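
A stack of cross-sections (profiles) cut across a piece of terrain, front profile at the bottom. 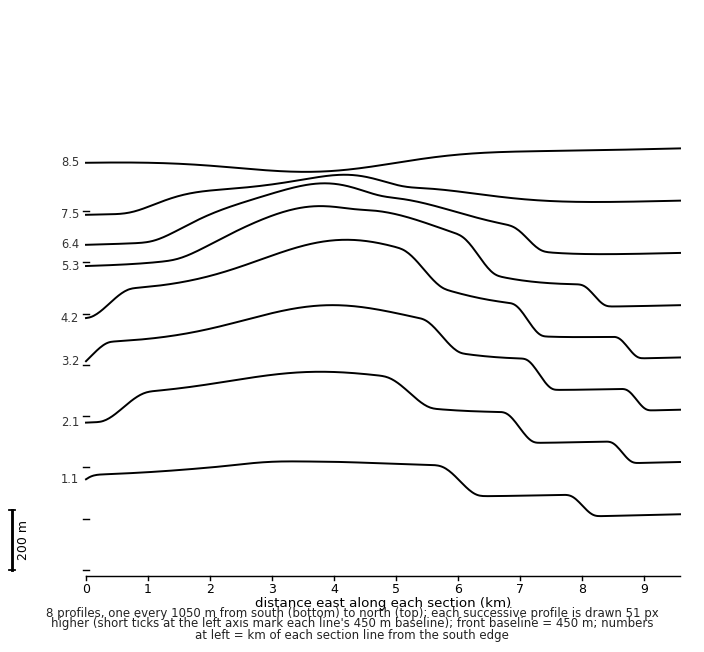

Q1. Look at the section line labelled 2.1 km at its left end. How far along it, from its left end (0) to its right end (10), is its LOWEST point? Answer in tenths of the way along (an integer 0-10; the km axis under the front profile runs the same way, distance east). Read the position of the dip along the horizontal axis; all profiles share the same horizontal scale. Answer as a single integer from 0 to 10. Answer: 9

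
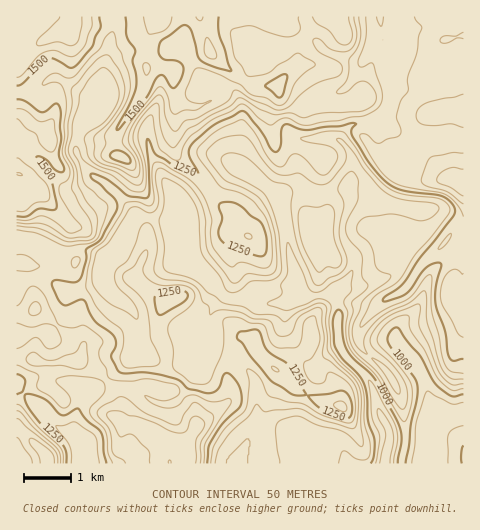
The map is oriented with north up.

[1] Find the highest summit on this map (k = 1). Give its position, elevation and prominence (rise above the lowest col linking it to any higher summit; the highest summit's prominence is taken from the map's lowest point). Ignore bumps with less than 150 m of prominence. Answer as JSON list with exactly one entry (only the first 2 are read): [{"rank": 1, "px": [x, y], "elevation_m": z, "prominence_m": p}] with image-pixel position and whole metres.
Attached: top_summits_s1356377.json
[{"rank": 1, "px": [66, 32], "elevation_m": 1634, "prominence_m": 769}]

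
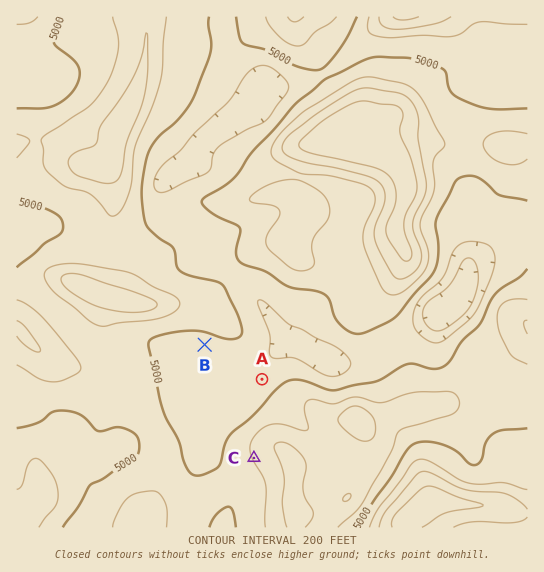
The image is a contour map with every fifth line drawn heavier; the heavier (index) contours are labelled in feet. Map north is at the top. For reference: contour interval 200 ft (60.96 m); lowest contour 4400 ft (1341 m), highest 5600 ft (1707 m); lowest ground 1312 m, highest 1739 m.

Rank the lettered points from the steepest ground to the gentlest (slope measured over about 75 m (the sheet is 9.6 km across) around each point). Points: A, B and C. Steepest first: C A B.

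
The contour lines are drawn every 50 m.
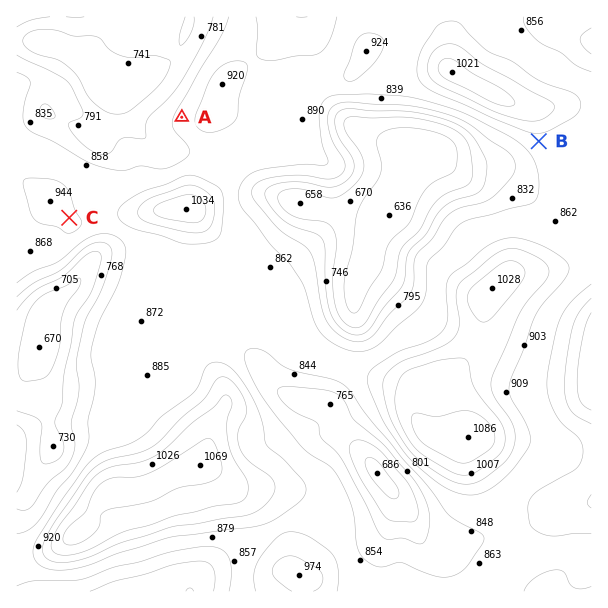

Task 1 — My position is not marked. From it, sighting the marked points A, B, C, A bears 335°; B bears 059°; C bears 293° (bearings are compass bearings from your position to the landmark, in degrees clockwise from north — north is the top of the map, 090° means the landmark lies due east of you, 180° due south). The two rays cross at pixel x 269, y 303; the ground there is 870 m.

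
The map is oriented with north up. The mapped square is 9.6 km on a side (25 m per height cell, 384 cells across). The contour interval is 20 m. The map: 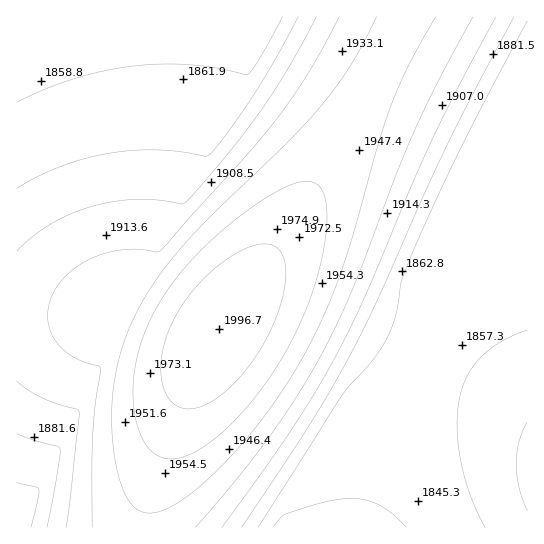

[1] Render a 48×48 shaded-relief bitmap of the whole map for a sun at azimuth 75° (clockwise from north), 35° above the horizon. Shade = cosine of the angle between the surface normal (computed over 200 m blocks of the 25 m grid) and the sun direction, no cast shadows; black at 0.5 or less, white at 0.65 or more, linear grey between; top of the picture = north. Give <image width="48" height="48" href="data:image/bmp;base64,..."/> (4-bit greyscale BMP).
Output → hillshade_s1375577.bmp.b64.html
<image width="48" height="48" href="data:image/bmp;base64,Qk32BAAAAAAAAHYAAAAoAAAAMAAAADAAAAABAAQAAAAAAIAEAAATCwAAEwsAABAAAAAAAAAAAAAAABEREQAiIiIAMzMzAERERABVVVUAZmZmAHd3dwCIiIgAmZmZAKqqqgC7u7sAzMzMAN3d3QDu7u4A////ACMjNEVWZ3iJmaq7y5h3d3d3d3ZmZmZlVVMjNEVWZneImaq7vLl3d3d3d3ZmZmZlVWUyM0RVZneImaqrvLqHd3d3d3ZmZmZlVXYyIzRFZmd4iZqru8uXd3d3d3ZmZmZmZnZCIzRFVmd4iZqqu8yod3d3d3dmZmZmZmZTIjNFVmd4iZmqu8y5h3d3d3dmZmZmZmZkIjNEVWZ3iJmqu7zKh3d3d3dmZmZmZmZlMiM0VWZ3iJmqq7zLmHd3d3dmZmZmZmZmQiM0RVZniImaq7vMqId3d3d2ZmZmZmZmUyI0RVZneImaq7vMuYh3d3d3ZmZmZmZmZCIzRFZneImaqrvMyoh3d3d3dmZmZmZmZTIzRFVneImZqru8y5iHd3d3d2ZmZ2ZmZlMjNFVmd4iZqru8zKiId3d3d3d3d2ZmZmQjNEVmd4iZqqu8zLmIh3d3d3d3d2ZmZmUyNEVWd4iZqqu8zMqIiHd3d3d3d2ZmZnZCNEVWZ4iZmqu7zMuYiHd3d3d3d2ZmZndTM0VWZ3iJmqu7zMyoiId3d3d3d2ZmZndkM0RWZ3iJmqq7vMy5iIh3d3d3d2ZmZnd1M0RVZ3iJmaq7vMzLiIiHd3d3d2ZmZ3d2QzRVZneImaqrvMzMmIiId3d3d2ZmZ3d3ZDRFZneImaqru8zMuYiIh3d3d2ZmZ3d3dTRFVneImZqru8zMyoiIiHd3d2Zmd3d3dkNFVmd4iZqqu7zMy5iIiIh3d2Zmd3d3h1REVmd4iZmqq7zMzKiIiIiHd2Znd3d3iGREVWZ3iJmqq7vMzLmIiIiIiGZ3d3d3iHVEVWZ3iJmaqru8zMqIiIiIiGd3d3d4iIZERVZneImZqru8zMuIiIiIiHd3d3d4iIdURVZneIiZqqu7zMyYiIiIiHd3d3d4iIh0RFVmd4iZmqq7vMy4iIiIiHd3d3d4iIiFRFVmd3iJmaqru8y5iIiIh3d3d3d4iIiHREVWZ3iImZqru8zKiIiId3d3d3d4iIiIZERVZneIiZqqu7zLmIiId3d3d3d4iIiIdERVZnd4iZmqq7vMqIiHd3d3d3d4iIiIhURFVmd3iJmaq7vMuYiHd3d3d3d4iIiIh0REVWZ3iImaqru8yoh3d3d3d3d4iIiIh1REVWZneIiZqqu7y5h3d3d3d3d4iIiIiGQ0RVZnd4iZmqq7zKh3d3d3d3d4iIiIiHU0RFVmd3iJmaq7vLmHd3d3d3d3iIiIiIZDRFVWZ3iImaqrvMqHd3d3d3d3iIiIiIdTNEVWZneImZqru8uYd3d3d3d3eIiIiIhkNERVZnd4iZmqu7yod3d3d3d3d4iIiIh1M0RVVmd4iJmqq7y5h3d3d3d3d3iIiIiGQzRFVmd3iJmaq7vKh3d3d3d3d3d4iIiHUzREVWZ3iImaqrvLmHd3d3d3d3d3d4iHZDNEVWZneImZqru8qXd3d3d3d3d3d3d3dTM0RVZnd4iZqqu8u3d3d3d3d3d3d3d3dkM0RVVmd4iJmqu7zHd3d3d3d3d3d3d3d1MzRFVmd3iJmaq7zA=="/>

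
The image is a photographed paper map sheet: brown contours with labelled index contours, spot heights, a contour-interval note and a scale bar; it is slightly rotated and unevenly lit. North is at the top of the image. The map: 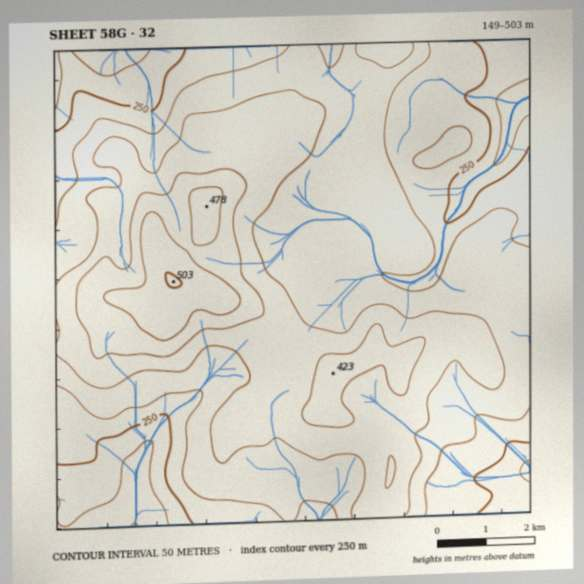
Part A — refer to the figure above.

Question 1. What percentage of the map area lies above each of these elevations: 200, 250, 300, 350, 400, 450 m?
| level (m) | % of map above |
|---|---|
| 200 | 97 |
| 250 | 88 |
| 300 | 71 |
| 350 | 37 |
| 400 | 12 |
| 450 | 4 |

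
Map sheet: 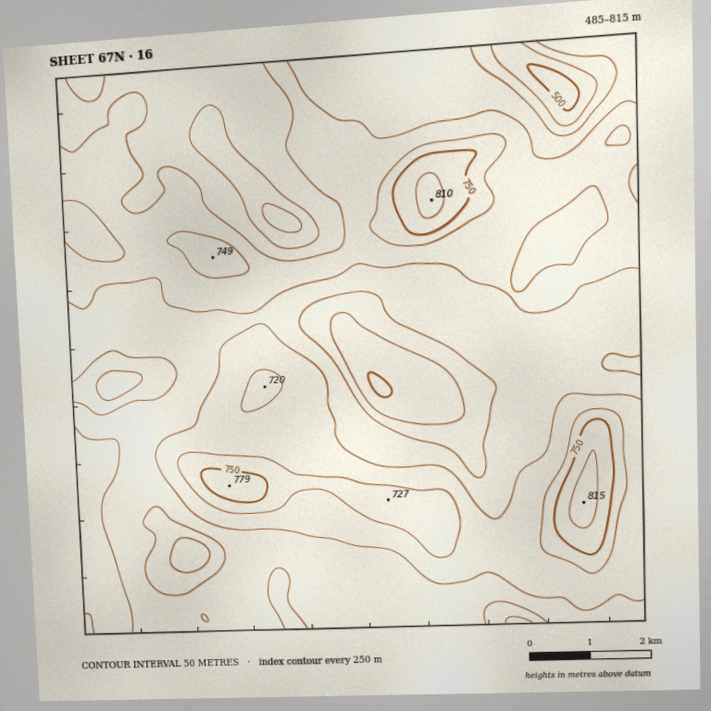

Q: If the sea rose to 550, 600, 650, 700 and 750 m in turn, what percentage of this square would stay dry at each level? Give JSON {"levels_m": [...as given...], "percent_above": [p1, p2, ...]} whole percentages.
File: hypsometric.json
{"levels_m": [550, 600, 650, 700, 750], "percent_above": [95, 87, 45, 12, 4]}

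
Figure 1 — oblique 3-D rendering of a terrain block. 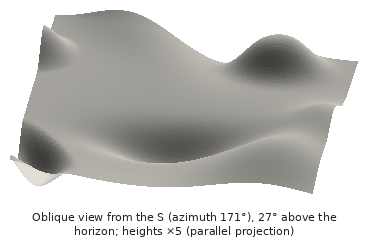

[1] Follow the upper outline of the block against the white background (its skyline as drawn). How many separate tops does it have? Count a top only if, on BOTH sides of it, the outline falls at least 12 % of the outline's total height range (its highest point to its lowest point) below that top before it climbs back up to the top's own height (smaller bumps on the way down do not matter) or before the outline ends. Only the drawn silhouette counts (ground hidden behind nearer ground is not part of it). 2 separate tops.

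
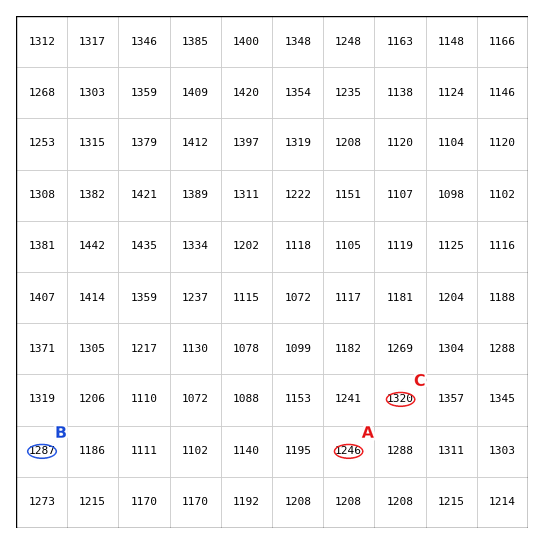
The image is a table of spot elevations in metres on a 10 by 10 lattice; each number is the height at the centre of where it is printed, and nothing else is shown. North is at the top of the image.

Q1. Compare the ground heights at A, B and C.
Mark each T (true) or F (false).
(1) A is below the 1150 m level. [F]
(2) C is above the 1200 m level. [T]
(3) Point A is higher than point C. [F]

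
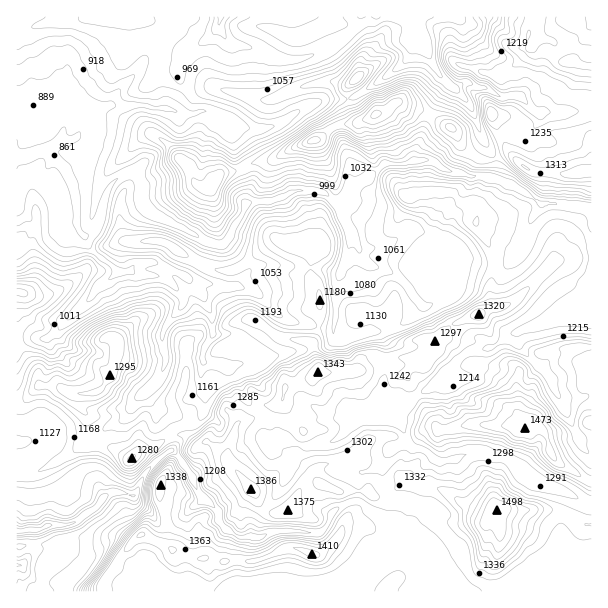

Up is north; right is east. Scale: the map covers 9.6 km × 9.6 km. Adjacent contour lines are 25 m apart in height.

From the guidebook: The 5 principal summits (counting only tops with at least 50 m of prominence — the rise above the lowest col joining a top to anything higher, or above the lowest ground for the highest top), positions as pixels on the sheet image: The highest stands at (495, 509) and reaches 1498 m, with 648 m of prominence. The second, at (522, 429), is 1474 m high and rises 169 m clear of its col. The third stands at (312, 554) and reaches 1410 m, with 119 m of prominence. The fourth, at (249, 489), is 1386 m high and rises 67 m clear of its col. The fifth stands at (375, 114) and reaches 1357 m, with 229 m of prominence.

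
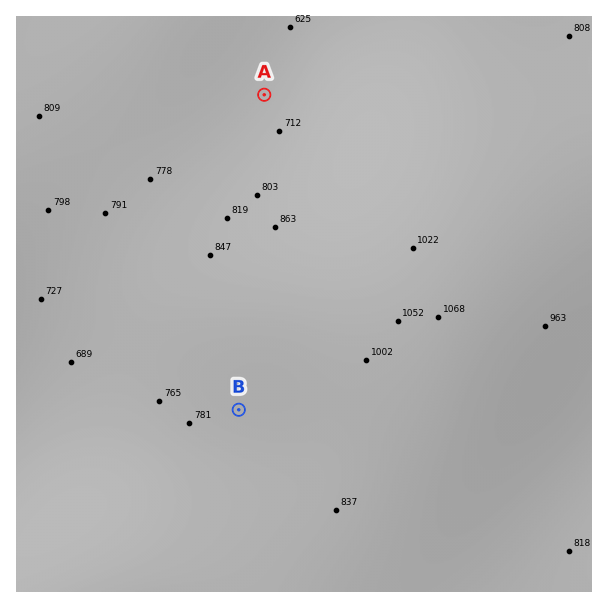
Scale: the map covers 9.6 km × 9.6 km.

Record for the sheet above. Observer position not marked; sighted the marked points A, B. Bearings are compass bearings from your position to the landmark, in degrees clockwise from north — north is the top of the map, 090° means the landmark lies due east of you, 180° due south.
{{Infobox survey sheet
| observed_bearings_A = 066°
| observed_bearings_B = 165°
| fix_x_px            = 166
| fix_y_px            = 138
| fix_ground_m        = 760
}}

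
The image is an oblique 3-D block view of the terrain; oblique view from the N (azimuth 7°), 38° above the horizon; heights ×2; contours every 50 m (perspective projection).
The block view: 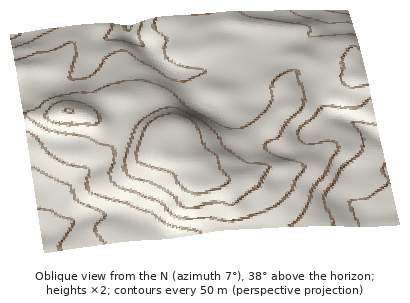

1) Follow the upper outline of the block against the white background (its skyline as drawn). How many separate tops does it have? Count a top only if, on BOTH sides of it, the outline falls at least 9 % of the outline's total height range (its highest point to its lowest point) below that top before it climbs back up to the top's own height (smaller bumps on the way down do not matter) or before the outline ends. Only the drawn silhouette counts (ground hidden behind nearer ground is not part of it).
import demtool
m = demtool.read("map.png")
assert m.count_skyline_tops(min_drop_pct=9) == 1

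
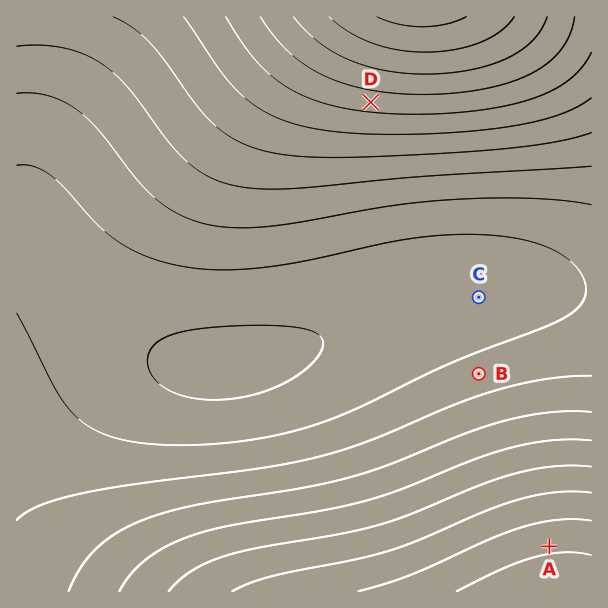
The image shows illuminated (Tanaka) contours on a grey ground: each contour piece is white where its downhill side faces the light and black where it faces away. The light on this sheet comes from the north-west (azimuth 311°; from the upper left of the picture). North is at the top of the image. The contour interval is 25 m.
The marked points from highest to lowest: A D B C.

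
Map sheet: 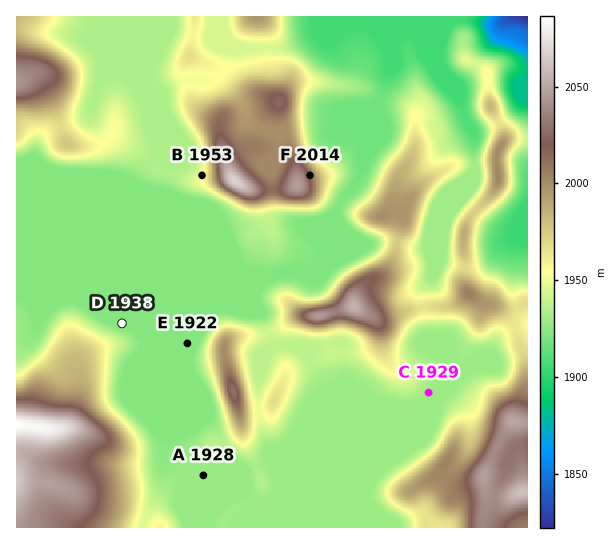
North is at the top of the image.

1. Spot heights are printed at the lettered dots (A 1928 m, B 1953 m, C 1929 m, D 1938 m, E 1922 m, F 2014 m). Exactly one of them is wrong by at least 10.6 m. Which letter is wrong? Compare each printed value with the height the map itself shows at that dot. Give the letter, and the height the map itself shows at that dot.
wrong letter D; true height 1922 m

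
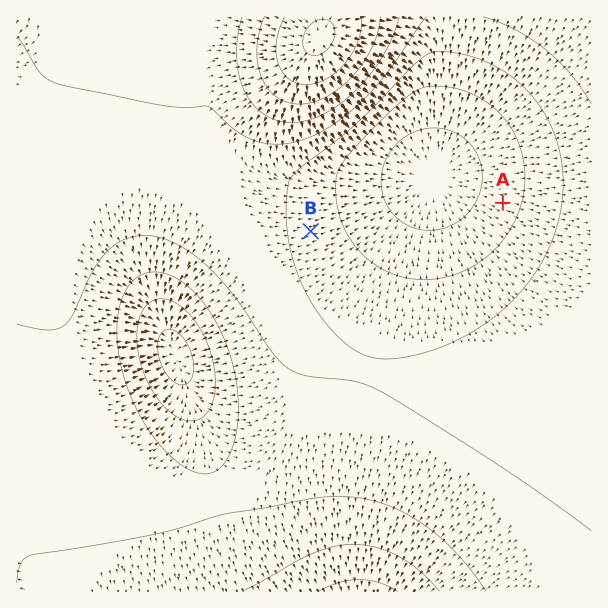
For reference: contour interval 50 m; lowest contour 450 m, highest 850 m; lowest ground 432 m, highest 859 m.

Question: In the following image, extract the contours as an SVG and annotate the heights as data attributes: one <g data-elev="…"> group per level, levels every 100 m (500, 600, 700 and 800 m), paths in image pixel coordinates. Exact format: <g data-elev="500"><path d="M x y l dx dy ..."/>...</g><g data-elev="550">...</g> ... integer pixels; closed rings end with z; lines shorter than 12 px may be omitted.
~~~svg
<g data-elev="500"><path d="M242 591l70-37 21-7 20-3 22 3 23 9 22 15 19 20"/><path d="M186 420l-13-6-14-13-12-20-7-21-3-21 2-19 7-14 10-7 8 0 9 2 16 13 14 20 9 25 3 25-4 21-4 8-6 5-7 3z"/><path d="M422 230l-11-3-9-5-13-13-7-18-1-11 1-10 4-11 5-9 7-7 9-7 9-5 10-2 20 0 9 3 9 6 12 14 6 18-1 19-8 18-14 14-18 8z"/></g><g data-elev="600"><path d="M381 359l-19-5-18-12-21-23-17-26-11-27-7-29-2-28 3-27 3-6 8-8 36-27 24-21 50-51 13-12 8-4 7-2 18 2 17 4 24 10 21 15 18 19 14 22 9 24 4 27-1 27-6 27-10 26-15 25-18 21-22 20-27 17-29 12-28 8z"/><path d="M17 324l28 6 9 0 8-3 6-5 4-6 24-50 15-18 12-8 14-4 15 0 15 4 25 14 26 22 22 27 33 51 15 14 9 5 11 3 49 6 23 9 121 76 90 64"/></g><g data-elev="700"><path d="M242 17l-4 19-1 20 2 18 5 16 8 14 12 10 12 6 15 2 15-1 17-6 16-10 17-15 15-16 12-18 10-20 6-19"/></g><g data-elev="800"><path d="M285 17l-6 12-3 12 0 12 2 10 4 9 6 6 9 5 9 2 11-2 10-5 11-7 8-9 7-11 6-12 2-12 0-10"/></g>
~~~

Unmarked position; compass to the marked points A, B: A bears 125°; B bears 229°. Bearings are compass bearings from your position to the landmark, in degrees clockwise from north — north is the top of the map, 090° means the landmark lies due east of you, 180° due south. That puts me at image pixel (415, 141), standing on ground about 490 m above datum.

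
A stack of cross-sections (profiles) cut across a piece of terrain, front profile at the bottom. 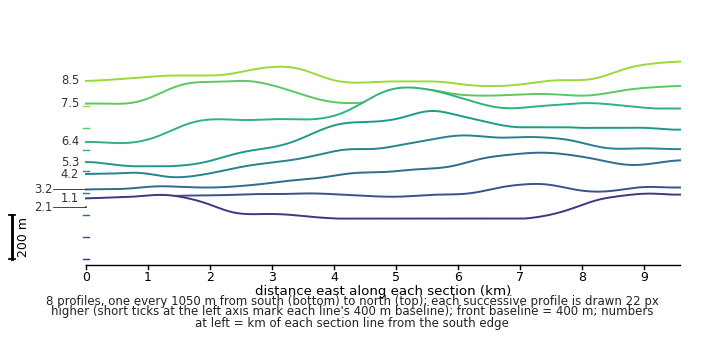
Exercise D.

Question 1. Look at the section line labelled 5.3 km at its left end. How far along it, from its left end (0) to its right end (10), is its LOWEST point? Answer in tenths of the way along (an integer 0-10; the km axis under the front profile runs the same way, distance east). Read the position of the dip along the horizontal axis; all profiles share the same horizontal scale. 1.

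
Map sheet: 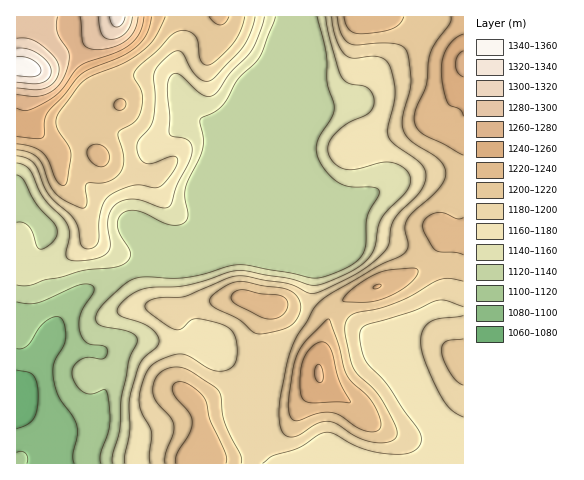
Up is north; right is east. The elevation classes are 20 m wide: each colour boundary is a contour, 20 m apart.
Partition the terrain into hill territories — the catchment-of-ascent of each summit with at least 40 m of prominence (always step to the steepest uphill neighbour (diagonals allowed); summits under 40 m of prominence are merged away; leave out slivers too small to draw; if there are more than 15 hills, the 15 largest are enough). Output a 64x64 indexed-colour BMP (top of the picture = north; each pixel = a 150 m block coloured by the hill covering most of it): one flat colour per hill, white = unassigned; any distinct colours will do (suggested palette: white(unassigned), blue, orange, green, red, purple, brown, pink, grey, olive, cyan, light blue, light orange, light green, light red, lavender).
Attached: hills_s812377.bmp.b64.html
<image width="64" height="64" href="data:image/bmp;base64,Qk12CAAAAAAAAHYAAAAoAAAAQAAAAEAAAAABAAQAAAAAAAAIAAATCwAAEwsAABAAAAAAAAAA////ALR3HwAOf/8ALKAsACgn1gC9Z5QAS1aMAMJ34wB/f38AIr28AM++FwDox64AeLv/AIrfmACWmP8A1bDFACIiJEREREREREREREREREREREMzMzMzMzMzMzMzMzERIiIkREREREREREREREREREREMzMzMzMzMzMzMzMzMREiIiREREREREREREREREREREMzMzMzMzMzMzMzMzMxESIiJEREREREREREREREREREQzMzMzMzMzMzMzMzMzERIiIkREREREREREREREREREREMzMzMzMzMzMzMzMzMREiIiIiREREREREREREREREREQzMzMzMzMzMzMzMzMRESIiIiIiJERERERERERERERERDMzMzMzMzMzMzMzMRERIiIiIiIkRERERERERERERERBMzMzMzMzMzMzMzMxEREiIiIiIiJEREREREREREREREEzMzMzMzMzMzMzMxERESIiIiIiIkREREREREREREREETMzMzMzMzMzMzMzERERIiIiIiIiJEREREREREREREQRMzMzMzMzMzMzMzMREREiIiIiIiIkRERERERERERERBEzMzMzMzMzMzMzMRERESIiIiIiIiRERERERERERERBETMzMzMzMzMzMzMxERERIiIiIiIiJERERERERERERBERMzMzMzMzMzMzMxEREREiIiIiIiIkRERERERERERBEREzMzMzMzMzMzMzERERESIiIiIiIkREREREREREQRERERMzMzMzMzMzMzMRERERIiIiIiERFEREREREREEREREREzMzMzMzMzMzMxEREREiIiIREREREUREERERERERERERMzMzMzMzMzMxERERESIiIRERERERERERERERERERERETMzMzMzMzMzERERERIiIiEREREREREREREREREREREREzMzMzMzMzMxEREREiIiIRERERERERERERERERERERERMzMzMzMzMzMRERESIiIiEREREREREREREREREREREREzMzMzMzMzMzMRERIiIiIRERERERERERERERERERERERMzMzMzMzMzMzMzMiIiIiEREREREREREREREREREREREzMzMzMzMzMzMzMyIiIiIiERERERERERERERERERERETMzMzMzMzMzMzMzIiIiIiIiERERERERERERERERERERMzMzMzMzMzMzMzMiIiIiIiIiEREREREREREREREREREzMzMzMzMzMzMzMyIiIiIiIiIiERERERERERERERERETMzMzMzMzMzMzMzIiIiIiIiIiIiEREREREREREREREzMzMzMzMzMzMzMzMiIiIiIiIiIiIRERERERMzMzMzMzMzMzMzMzMzMzMzMyIiIiIiIiIiIiEREREREREzMzMzMzMzMzMzMzMzMzMzIiIiIiIiIiIiIhEREREREREzMzMzMzMzMzMzMzMzMzMiIiIiIiIiIiIiIiERERERERETMzMzMzMzMzMzMzMzMyIiIiIiIiIiIiIiIiERERERERETMzMzMzMzMzMzMzMzIiIiIiIiIiIiIiIiIRERERERERETMzMzMzMzMzMzMzMiIiIiIiIiIiIiIiIiERERERERERERMzMzMzMzMzMzMyIiIiIiIiIiIiIiIiIhERERERERERERMzMzMzMzMzMzIiIiIiIiIiIiIiIiIiEREREREREREREREzMzMzMzMzMiIiIiIiIiIiIiIiIiIhEREREREREREREREzMzMzMzMyIiIiIiIiIiIiIiIiIiEREREREREREREREREzMzMzMzIiIiIiIiIiIiIiIiIiIhEREREREREREREREREzMzMzMiIiIiIiIiIiIiIiIiIiERERERERERERERERERERERESIiIiIiIiIiIiIiIiIiIhERERERERERERERERERERERIiIiIiIiIiIiIiIiIiIiEREREREREREREREREREREREiIiIiIiIiIiIiIiIiIiIRERERERERERERERERERERESIiIiIiIiIiIiIiIiIiIiERERERERERERERERERERERIiIiIiIiIiIiIiIiIiIiIREREREREREREREREREREREiIiIiIiIiIiIiIiIiIiIiERERERERERERERERERERESIiIiIiIiIiIiIiIiIiIiIRERERERERERERERERERERIiIiIiIiIiIiIiIiIiIiIhEREREREREREREREREREREiIiIiIiIiIiIiIiIiIiIiIRERERERERERERERERERESIiIiIiIiIiIiIiIiIiIiIhERERERERERERERERERERIiIiIiIiIiIiIiIiIiIiIiIREREREREREREREREREREiIiIiIiIiIiIiIiIiIiIiIhERERERERERERERERERESIiIiIiJVIiIiIiIiIiIiIiIRERERERERERERERERERIiIiIiIlVVVSJVVSIiIiIiIhEREREREREREREREREREiIiIiIlVVVVVVVVIiIiIiIiERERERERERERERERERESIiIiIlVVVVVVVVUiIiIiIiIhERERERERERERERERERIiIiIiVVVVVVVVVSIiIiIiIiEREREREREREREREREREiIiIiJVVVVVVVVVUiIiIiIiIhERERERERERERERERESIiIiJVVVVVVVVVVSIiIiIiIiERERERERERERERERERIiIiIlVVVVVVVVVVIiIiIiIiIREREREREREREREREREiIiIiVVVVVVVVVVUiIiIiIiIiERERERERERERERERESIiIiJVVVVVVVVVVSIiIiIiIiIRERERERERERERERER"/>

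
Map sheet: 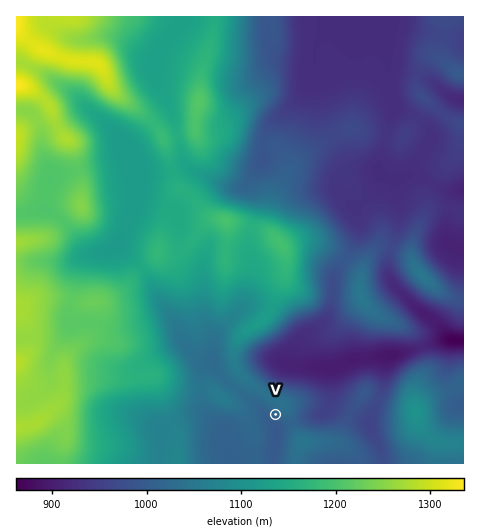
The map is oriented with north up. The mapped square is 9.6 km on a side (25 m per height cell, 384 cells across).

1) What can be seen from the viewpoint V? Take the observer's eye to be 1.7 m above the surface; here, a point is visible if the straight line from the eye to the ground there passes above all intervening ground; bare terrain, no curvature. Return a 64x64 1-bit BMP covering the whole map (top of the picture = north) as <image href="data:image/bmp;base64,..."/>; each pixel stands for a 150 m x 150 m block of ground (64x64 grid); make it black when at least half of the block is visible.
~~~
<image width="64" height="64" href="data:image/bmp;base64,Qk0+AgAAAAAAAD4AAAAoAAAAQAAAAEAAAAABAAEAAAAAAAACAAATCwAAEwsAAAIAAAAAAAAA////AAAAAAAB/wHAPwAAAAH/gcA/AAAAAf/BwB8AAAAB/8HAP4AAAAH/gcA/wAAAAf+BgD8AAAAB/4OAfAAAAAH/BwD8AAAAAf4HA/gAAAAB/A4D4AAAAAH8DgbAAAAAAfgOAIAAAAABwA8AAAAAAAGABwAAAAAAAAAHAAAAAAAAAB8AAAAAAAAB/gAAAAAAAAH8AAAAAAAAAPwAAAAAAAAD+AAAAAAAAAP4AAAAAAAAB/AAAAAAAAAH8AAAAAAAAAfgAAAAAAAAAeAAAAAAAAAAwAAAAAAAAABAAAAAAAAAAAAAAAAAAAAAAAAAAAAAAAAAAAAAAAAAAAAAAAAAAAAAAAAAAAAAAAAAAAAAAAAAAAAAAAAAAABgAAAAAAAAAGAAAAAAAAAAYAAAAAAAAAAgAAAAAAAAAAAAAAAAAAAAAAAAAAAAAAAAAAAAAAAAAAAAAAAAAAAAAAAAAAAAAAAAAAAAAAAAAAAAAAAAAAAAAAAAAAAAAAAAAAAAAAAAAAAAAAAAAAAAAAAAAAAAAAAAAAAAAAAAAAAAAAAAAAAAAAAAAAAAAAAAAAAAAAAAAAAAAAAAAAAAAAAAAAAAAAAAAAAAAAAAAAAAAAAAAAAAAAAAAAAAAAAAAAAAAAAAAAAAAAAAAAAAAAAAAAAAAAAAAAAAAAAAAAAAAAAAAAAAAAAAAAAAAA=="/>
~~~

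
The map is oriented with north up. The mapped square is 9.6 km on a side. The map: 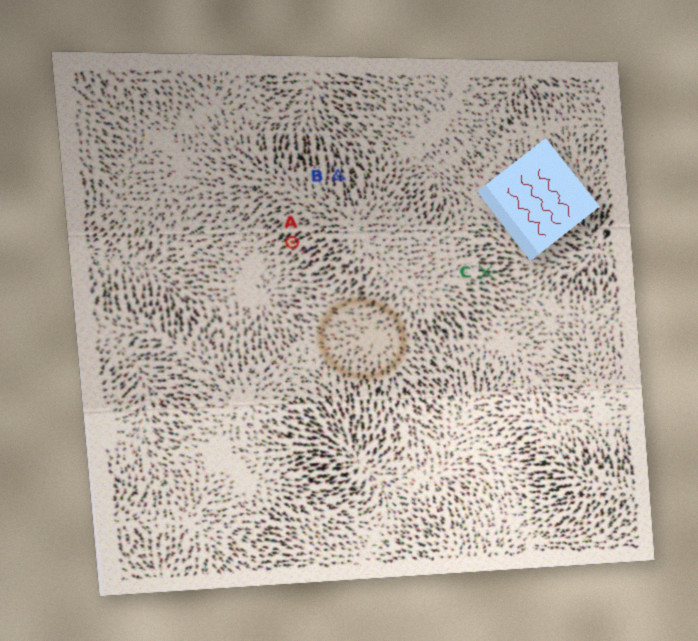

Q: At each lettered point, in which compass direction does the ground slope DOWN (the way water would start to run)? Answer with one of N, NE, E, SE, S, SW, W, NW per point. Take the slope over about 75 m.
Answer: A SW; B N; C E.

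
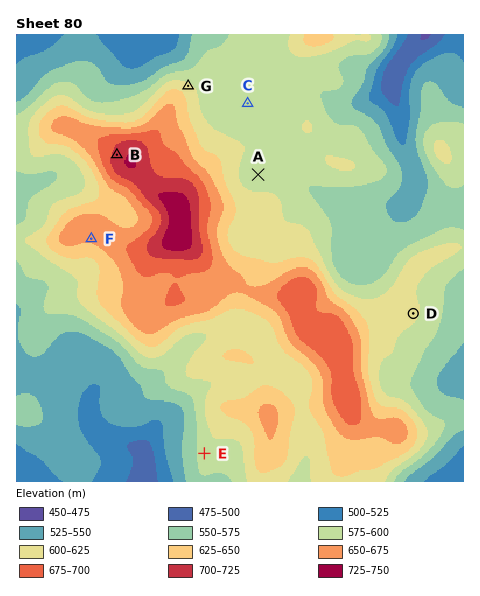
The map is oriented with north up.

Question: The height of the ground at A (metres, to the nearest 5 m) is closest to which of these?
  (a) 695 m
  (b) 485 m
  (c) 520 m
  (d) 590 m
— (d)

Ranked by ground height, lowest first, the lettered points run E G F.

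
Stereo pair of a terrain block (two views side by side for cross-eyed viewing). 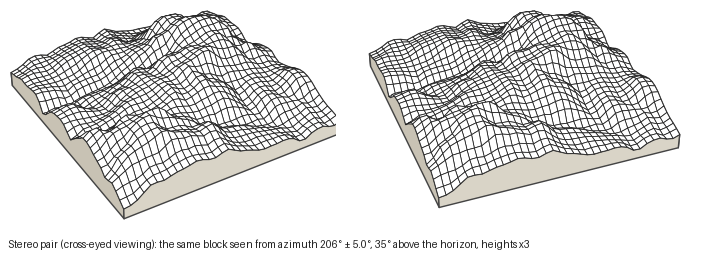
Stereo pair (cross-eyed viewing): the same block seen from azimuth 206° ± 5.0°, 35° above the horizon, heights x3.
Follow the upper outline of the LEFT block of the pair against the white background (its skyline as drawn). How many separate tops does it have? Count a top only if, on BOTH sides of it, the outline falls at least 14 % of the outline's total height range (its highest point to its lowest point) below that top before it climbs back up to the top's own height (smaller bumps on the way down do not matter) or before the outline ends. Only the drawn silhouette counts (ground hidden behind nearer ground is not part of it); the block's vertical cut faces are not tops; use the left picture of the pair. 1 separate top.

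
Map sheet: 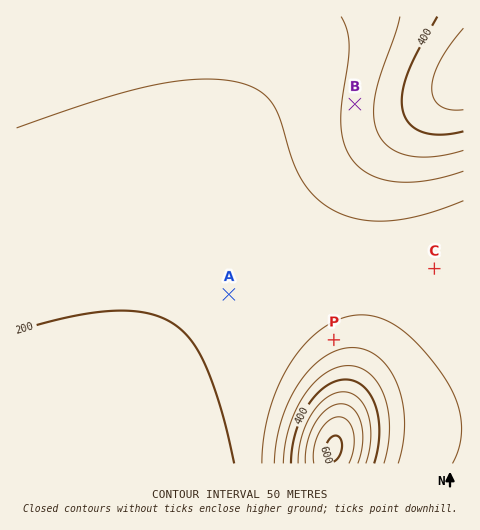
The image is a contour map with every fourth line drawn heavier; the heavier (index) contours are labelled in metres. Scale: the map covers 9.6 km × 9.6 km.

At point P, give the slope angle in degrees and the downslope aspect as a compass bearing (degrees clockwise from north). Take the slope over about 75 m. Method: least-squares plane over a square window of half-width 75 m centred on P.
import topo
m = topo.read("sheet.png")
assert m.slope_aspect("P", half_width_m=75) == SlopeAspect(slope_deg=5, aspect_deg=336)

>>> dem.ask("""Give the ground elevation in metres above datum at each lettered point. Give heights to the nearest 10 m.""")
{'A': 210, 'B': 320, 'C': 220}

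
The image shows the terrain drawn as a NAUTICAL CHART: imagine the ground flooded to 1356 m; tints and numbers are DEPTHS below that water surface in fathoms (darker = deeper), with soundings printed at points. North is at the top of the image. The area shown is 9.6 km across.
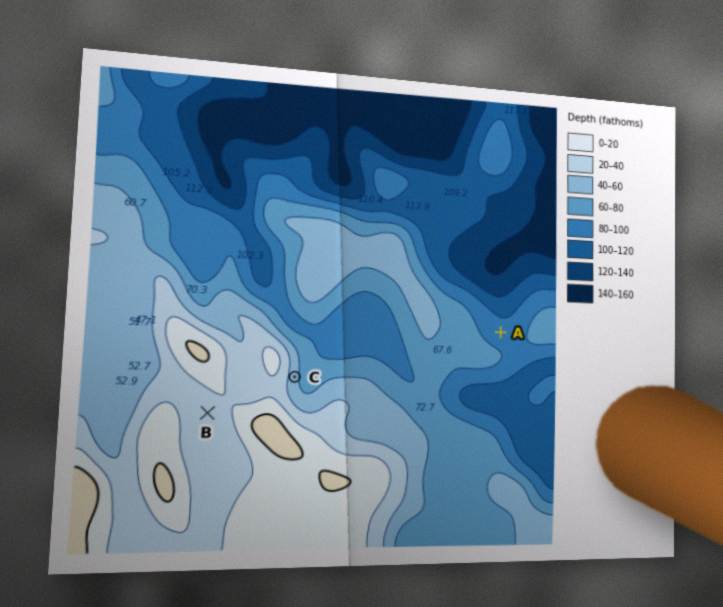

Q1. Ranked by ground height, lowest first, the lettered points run A C B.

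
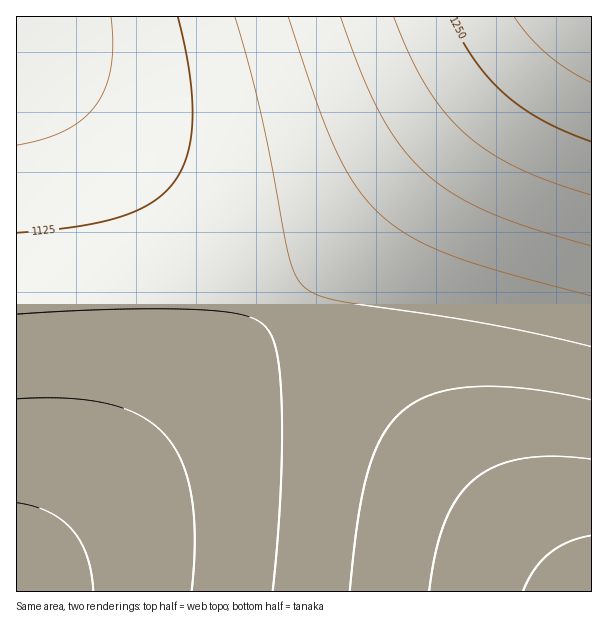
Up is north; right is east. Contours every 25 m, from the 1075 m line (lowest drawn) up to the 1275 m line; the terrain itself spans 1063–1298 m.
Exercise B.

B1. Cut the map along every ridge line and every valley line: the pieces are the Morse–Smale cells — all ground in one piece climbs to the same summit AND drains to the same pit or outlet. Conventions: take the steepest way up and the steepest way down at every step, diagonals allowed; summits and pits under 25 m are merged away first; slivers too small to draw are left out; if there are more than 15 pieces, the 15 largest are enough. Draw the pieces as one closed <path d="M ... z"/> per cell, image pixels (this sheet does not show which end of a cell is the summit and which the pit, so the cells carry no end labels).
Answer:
<path d="M591 16l-22 0-285 289 294 287 14-1z"/><path d="M567 16l-550 0-1 26 268 264z"/><path d="M284 306l-268 273 1 13 560-1z"/><path d="M17 43l0 535 266-272-73-74z"/>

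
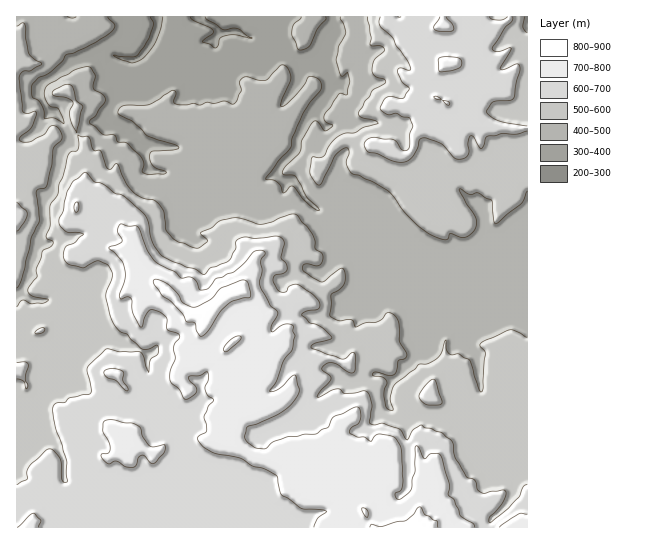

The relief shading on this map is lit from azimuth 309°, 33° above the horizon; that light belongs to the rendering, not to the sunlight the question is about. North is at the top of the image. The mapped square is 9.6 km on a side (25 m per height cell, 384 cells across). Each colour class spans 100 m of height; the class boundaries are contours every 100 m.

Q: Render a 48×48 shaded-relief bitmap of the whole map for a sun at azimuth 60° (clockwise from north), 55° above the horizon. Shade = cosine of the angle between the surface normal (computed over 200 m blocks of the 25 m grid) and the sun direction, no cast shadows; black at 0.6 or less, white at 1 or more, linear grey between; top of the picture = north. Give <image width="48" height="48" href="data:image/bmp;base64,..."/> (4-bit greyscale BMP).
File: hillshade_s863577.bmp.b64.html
<image width="48" height="48" href="data:image/bmp;base64,Qk32BAAAAAAAAHYAAAAoAAAAMAAAADAAAAABAAQAAAAAAIAEAAATCwAAEwsAABAAAAAAAAAAAAAAABEREQAiIiIAMzMzAERERABVVVUAZmZmAHd3dwCIiIgAmZmZAKqqqgC7u7sAzMzMAN3d3QDu7u4A////AImpmJqpmIiIh3dlaHZEWKhYmYm7vMx0eXipmaqpmIiId4dWiGVEV2R7qYirzLuoVnipmrqpiIh3eHZnmFMTZmerqnebzLqqhYiZqqh3d4d3h3ZnlzJYiImZmYaK3LurlYd6l3VWVnZ4h3d4hiR4iIh4iaZ63bu6hneKhVRVV2eZhmd3ZDV4eIeJnLZ73bupdniJdEZ1eHmpdUVWdleImYmqnbac3LqZhniIVFh1eaqpQ0aKqGiZqqq6jcis3LmJmIiGVHdWnLmnRmirqImZmau5rsisy7mKmJh2VnZ5u6mYdmeYeJmZd5vLvKiruqmYZJh2d3iZqZmIdVZ3iImXZ4rNy3aIiZhlVZh3iJmHial3dleamZmYeZrdx0VnmphWZpmYiYdFi6hEh2iZmImqqarNpVZ6qalWd4mYiGM2rKQnl1Z2eJmrvLmrp2aKqslGiZmImUJqzJNIhkV4iaurune6eYd5q8c3qZmZuGaJu5VEZleZibqrqYqnipmIqrdIqpmal3eaqXUTd2eZmKq7qpmYqruHipZoqph4mHioVHYSV4eJmZu6mqqZq7qGiod4q3eJmoiDJIQSR4iJqqvLzMqZq7qGmpiImneJu5chNoMCaJmIq8vNzLqom8qHmZmIiYiKqHQCNmIViZiIrcu6vLqIq6h4mZiHiIh3RXUTVTNruHiI3tqb3Jmqh3iZmIiIiEVWaIdDREe820Wc7sm9ypq3WJmYh3iIiJhWd4hiE3vc22Z63KrMmKykeZiId3iIiLhFVXdABs3dyndXu6zJmayEiYiId3iIiMpURXYhS+7buYdFm8ypu7pliYiHd3mYiMpzNXdmfP7LqHVGm8y7zKZXeJh2d3iZh7pyRXdkje3Kh3aKqby7y1WHeYZGdomIiLuQFIhVre25iHibqZq8yEeHiGRoZ6qIiM2hBahYzuy6h3maqZnNlGiHh0WHirl3ic2iBqib3cu6domZqprJJpmHdDiIq6hmicyUBZu97aq5Z5mZmrqCSZh2UmmKqXdleaiYFKzN7KqoeIiZmqgheYZUNYial2VGmoi6NKzM25h3iIh3iYU0iXVDV3ipdmR5qonLZazLy4eJmHd4ipdFmXQ0Z4mnRXeaqYi7lJ3LyoiId3d4iJpkiHQ2iZmEJ5iYh5h6tq3Lp2ZmZnh4mJqGlndYuodTSpiHd7ubpt25ZFZ3eJmImYuYmHd4hkRFeoeZma3aJ7uGVomZmZqYmYqqZmVTNEVWiaqqmc2zB7uniZmqmZqYmZiphGczV3ZWi7qYid1Ra8zLqYeaqql3iamJl3czeWRYq5d3mtpTjMy6mHeaqpdnmZqIuVVWZDVomXiKvJd5eLy6mYiamYZ5qIuqtkVEMlZneJqqu5qZuZu6mImZmYiJmJypZFZEV1RVirqqqsyqiJmIiIiYiZiJqYdGZWVWUQV4mquqq8uZiHd3iYeJmYeZl2NYh2VEEDmXeKqqvMupmYiZmph4mpiHdlR5mGUwA3h2irqqvLqqqYmqqqh5qXZmZ3Z4mGUQOHh2m7qprQ=="/>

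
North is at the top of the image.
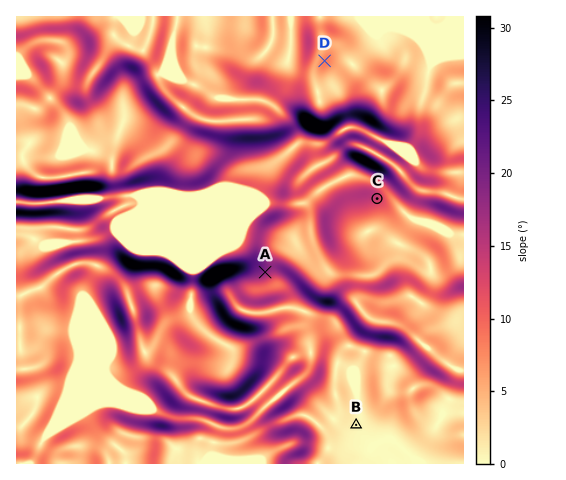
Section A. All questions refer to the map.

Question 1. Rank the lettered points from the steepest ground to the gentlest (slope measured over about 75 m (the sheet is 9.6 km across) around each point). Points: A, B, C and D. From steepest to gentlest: A C D B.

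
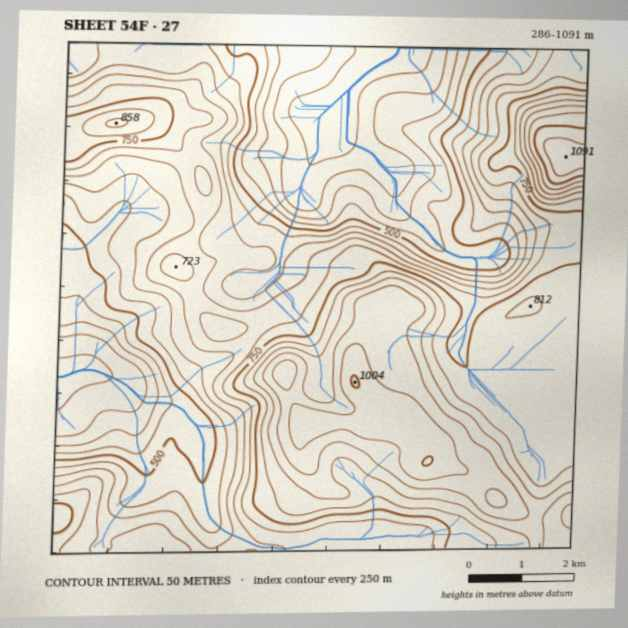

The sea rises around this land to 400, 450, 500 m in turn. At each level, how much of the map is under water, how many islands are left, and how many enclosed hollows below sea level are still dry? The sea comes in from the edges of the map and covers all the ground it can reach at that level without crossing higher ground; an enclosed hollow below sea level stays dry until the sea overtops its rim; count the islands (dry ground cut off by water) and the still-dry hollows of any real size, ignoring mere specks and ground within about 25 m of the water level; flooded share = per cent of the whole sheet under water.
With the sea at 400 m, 14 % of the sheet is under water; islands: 0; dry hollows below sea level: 0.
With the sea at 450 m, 18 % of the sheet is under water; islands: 0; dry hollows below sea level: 0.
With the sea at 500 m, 24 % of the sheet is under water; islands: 0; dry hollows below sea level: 0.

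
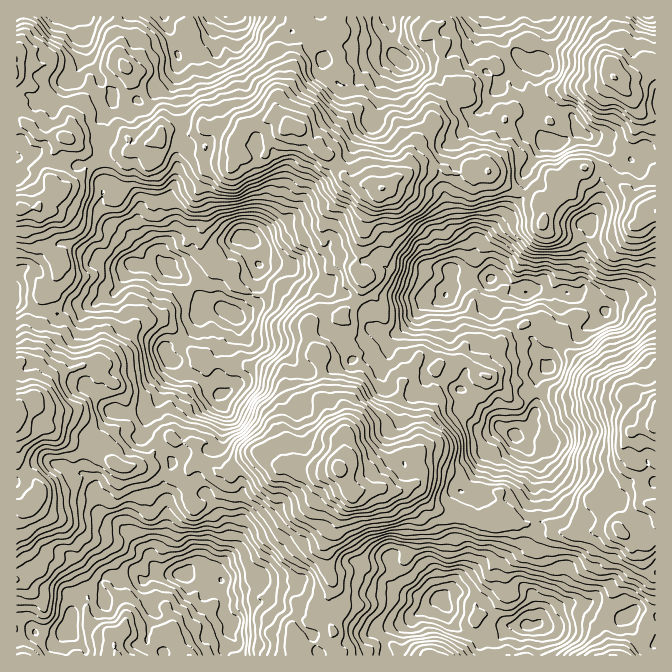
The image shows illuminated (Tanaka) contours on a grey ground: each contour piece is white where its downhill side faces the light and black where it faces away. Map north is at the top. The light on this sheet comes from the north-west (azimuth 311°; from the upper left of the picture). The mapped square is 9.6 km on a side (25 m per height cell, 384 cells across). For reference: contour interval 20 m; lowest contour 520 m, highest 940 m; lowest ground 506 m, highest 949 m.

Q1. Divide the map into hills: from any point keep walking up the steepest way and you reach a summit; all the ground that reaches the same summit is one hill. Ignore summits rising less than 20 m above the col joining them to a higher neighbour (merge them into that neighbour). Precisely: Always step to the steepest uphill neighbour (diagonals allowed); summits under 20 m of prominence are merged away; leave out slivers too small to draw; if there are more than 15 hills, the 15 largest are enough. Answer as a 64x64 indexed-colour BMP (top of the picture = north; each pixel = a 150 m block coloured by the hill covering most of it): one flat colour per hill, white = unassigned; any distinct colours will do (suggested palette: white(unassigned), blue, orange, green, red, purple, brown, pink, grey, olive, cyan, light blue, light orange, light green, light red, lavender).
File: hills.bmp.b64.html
<image width="64" height="64" href="data:image/bmp;base64,Qk12CAAAAAAAAHYAAAAoAAAAQAAAAEAAAAABAAQAAAAAAAAIAAATCwAAEwsAABAAAAAAAAAA////ALR3HwAOf/8ALKAsACgn1gC9Z5QAS1aMAMJ34wB/f38AIr28AM++FwDox64AeLv/AIrfmACWmP8A1bDFAAAACZmZmZmZmZmRERERERERERAAAAAAARERAAAAAAAAAAAJmZmZmZmZmZEREREREREREAAAAAAREREAAAAAAAARREmZmZmZmZmZkREREREREREQAAAAAREREQAAAAAAABRESZmZmZmZmZmREREREREREREQAAERERMzAAAAAAAAREREmZmZmRmZmZEREREREREREREQARERMzMzAAMzMwNERESRmZmRERmZkRERERERERERERERERMzMzMzMzMzM0RESBEZmZERGZmRERERERERERERERERETMzMzMzMzMzRBEYiIGZkREZmRERERERERERERERERERMzMzMzMzMzOBEYiIiIiIEREREREREREREREREREREREzMzMzMzMzM4iIiIiIiIgRERERERERERERERERERERERMzMzMzMzMziIiIiIiIjRERERERERERERERERERERERERMzMzMzMzOIiIiIiIjd0REREREREREREREREREREREREzMzMzMzM4iIiIiIjd3RERERERERERERERERERERERERMzMzMzMwiIiIiIjd3dEREREREREREREREREREREREREzMzMzMwCIiIiI3d3d0RERERERERERERERERERERERETMzMzMwAIiIiIjd3d3RERERERERERERERERERERERERMzMzMwAAiIiIiN3d3dEREREREREREREREREREREREREzMzMzMACIiIiN3d3d0RERERERERERERERERERERERETMzMzMzA0iIhE3d3d3RERERERERERERERERERERERERMzMzMzMzRERETd3d3dEREREREREREREREREREREREREzMzMzMzNERERN3d3d0REREREREREREREREREREREREzMzMzMzM0RERE3d3d0RERERERERERERERERERERERETMzMzMzMzRERERN3d0RERERERERERERERERERERERERMzMzMzMzNERERETd3RERERERERERERERERERERERERETMzMzMzM0RERERERE0RERERERERERERERERERERERERMzMzMzMzRERERERERBEREREREREREREREREREREREREzMzMzMzNEREREREREQRERERERERERERERERERERERETMzMzMzM0RERERERERBERERERERERERERERERERERERMzMzMzMzREREREREREQRERERERERERERERERERERERETMzMzMzNEREREREREQRERERERERERERERERERERERERMzMzMzM0RERERERERBERERERERERERERERERERERERETMzMzMzRERERERERERBEREREREREREREREREREREREREzMzMzNEREREREREREQREREREREREREiEREREREREREREzMzM0RERERERERERBEREREREREREiIiERERERERERERMzMzREIkREREREREQRERERERERESIiIRERERERERERETMzMiIiIiREREREQRERERERERESIiIiIRERERERERG7szMyIiIiIiRERERBEREREREREiIiIiIiERERERF3e7u7u7IiIiIiIkRERBEREREREREiIiIiIiIRERF3d3d3u7u7siIiIiIiRERCIRERERESIiIiIiIiIid3d3d3d3e7u7u6oiIiIqqqoiIiERESIiIiIiIiIiIiLnd3d3d3d7u7u7qqIiqqqqrMISIiIRIiIiIiIiIiIiIi53d3d3d3u7u7uqqqqqqqoswiIiIhIiIiIiIiIiIiIiLnd3d3d3e7u7u6qqqqqqoszMIiIiIiIiIiIiIiIiIiLu7nd3d3d7u7u7qqqqqqIizMIiIiIiJVIiIiIiIiIiLu7u53d3d3u7u7uqqqqqoiLMwiIiIiIiVSIiIiIiIiIu7u7ud3d3d7u7u6qqqqqiIszCIiIiIiJVUiIiIiIiIi7u7u53d3d3u7u7qqqqqqIszMwiIiIiIiVSIiIiIiIiLu7u7ud3d3d7u7uqqqqqrMzMzCIiIiIiJVUiIiIiIiIi7u7u53d3d3u7u6qqqqrMzMzMIiIiIiJVVVIiIiIiIiLu7u7nd3d3e7u7qq///8zMzMwiIiIiIlVVVVIiIiIiIu7u7u53d3d7u7v/////zMzMzCIiIiIlVVVVUiIiIiIi7u7u7nd3d3Zmtv/////MzMzMIiJVVVVVVVVVIiIiIiLu7u7u4Rd3ZmZm/////8zMzMwiJVVVVVVVVVVSIiIiIi7u7uIREWZmZmb//////MzMzMIlVVVVVVVVVVIiIiIiIu4iIhERZmZmZv/////8zMzMwiVVVVVVVVVVVSIiIiIiIiIiYWZmZmZm//////8AzMwiJVVVVVVVVVVVIiIiIiIiIiZmZmZmZmYAAP//8AAAzCIlVVVVVVVVVVUiIiIiIiIiJmZmZmZmZgAAD//wAAAMIiVVVVVVVVURVVIiIiIiIhImZmZmZmZmAAAA/wAAAAAiJVVVVVVVUREVUiIiIiIhESZmZmZmZmYAAAAAAAAAACIlVVVVVVVRERFVIRIiIiEREWZmZmZmZgAAAAAAAAAAEiVVVVVVVVEREREREREiIRERFmZmZmZmAAAAAAAAAAARElVVVVVVUREREREREREREREWZmZmZmYAAAAAAAAAARERVVVVVVERERERERERERERERZmZmZmZgAAAAAAAAABERFVVVURERERERERERERERERFmZmZmZm"/>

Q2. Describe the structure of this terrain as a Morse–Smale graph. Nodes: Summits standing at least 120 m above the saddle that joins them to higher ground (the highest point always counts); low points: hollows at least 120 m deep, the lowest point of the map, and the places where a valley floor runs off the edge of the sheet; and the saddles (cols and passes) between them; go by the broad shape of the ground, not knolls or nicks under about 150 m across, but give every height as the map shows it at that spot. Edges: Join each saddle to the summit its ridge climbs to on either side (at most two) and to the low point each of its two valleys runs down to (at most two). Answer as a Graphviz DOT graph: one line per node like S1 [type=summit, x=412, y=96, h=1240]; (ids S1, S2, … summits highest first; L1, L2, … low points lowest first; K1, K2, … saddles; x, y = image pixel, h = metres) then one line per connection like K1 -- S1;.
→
graph terrain {
  S1 [type=summit, x=337, y=468, h=949];
  S2 [type=summit, x=20, y=415, h=911];
  S3 [type=summit, x=655, y=415, h=907];
  S4 [type=summit, x=382, y=188, h=902];
  L1 [type=low, x=440, y=598, h=506];
  L2 [type=low, x=184, y=574, h=511];
  L3 [type=low, x=490, y=278, h=515];
  L4 [type=low, x=250, y=240, h=526];
  L5 [type=low, x=225, y=17, h=559];
  K1 [type=saddle, x=348, y=485, h=930];
  K2 [type=saddle, x=524, y=193, h=741];
  K3 [type=saddle, x=534, y=522, h=738];
  K4 [type=saddle, x=159, y=445, h=735];
  K5 [type=saddle, x=330, y=648, h=714];
  K6 [type=saddle, x=355, y=302, h=711];
  K7 [type=saddle, x=44, y=310, h=691];
  K8 [type=saddle, x=649, y=614, h=666];
  K1 -- S1;
  K1 -- L2;
  K1 -- L3;
  K2 -- S4;
  K2 -- L3;
  K2 -- L5;
  K3 -- S1;
  K3 -- S3;
  K3 -- L1;
  K3 -- L3;
  K4 -- S1;
  K4 -- S2;
  K4 -- L4;
  K5 -- S1;
  K5 -- L1;
  K5 -- L2;
  K6 -- S1;
  K6 -- S4;
  K6 -- L3;
  K6 -- L4;
  K7 -- S2;
  K7 -- S4;
  K7 -- L4;
  K8 -- S1;
  K8 -- S3;
  K8 -- L1;
}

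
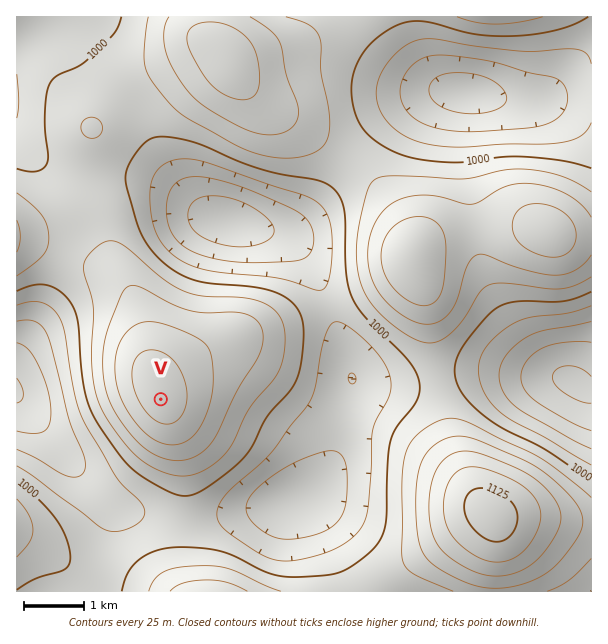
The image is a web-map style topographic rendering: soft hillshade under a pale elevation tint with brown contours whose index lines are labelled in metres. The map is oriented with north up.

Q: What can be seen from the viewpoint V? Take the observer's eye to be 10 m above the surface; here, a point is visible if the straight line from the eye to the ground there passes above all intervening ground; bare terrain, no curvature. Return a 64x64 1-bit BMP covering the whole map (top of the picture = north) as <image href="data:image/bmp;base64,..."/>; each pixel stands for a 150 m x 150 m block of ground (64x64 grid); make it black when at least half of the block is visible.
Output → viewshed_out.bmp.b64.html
<image width="64" height="64" href="data:image/bmp;base64,Qk0+AgAAAAAAAD4AAAAoAAAAQAAAAEAAAAABAAEAAAAAAAACAAATCwAAEwsAAAIAAAAAAAAA////AAAAAAD//////8AAAP///////8AA////////4AD////////wAP////////AA///+Af//8AD/8AAAf//4AP/AAAA///gA/4AAAB//+AD/AAAAD//4APwAAAAP//gA+AAAAA//+ADwAAAAD//wAOAAAAAH//AAwAAAAAf/8ACAAAAAB//gAAAAAAAH/+AAAAAAAAf/wAAAAAAAB//AAAABwAAH/4AAAAPgAAf/gAAAA+AAA/+AAAAH4AAD/wAAAAfgEAP/AAAAA8H4A/8AAAAAB/AD/wAAAAAH8AP/AAAAAAfgA/4AAAAAB+AD/gAAAAADgAf+AAAAAAAAB/4AAAAAAAAH/gAAAAAAAAf8AA4AAAAAD/wAHgAAAAAP+AAcgAAAAA/4ADzAAAAAD/AAeMAAAAAP8AB44AAAAA/wAHjgAAAAD+AAcOAAAAAf4ABg4AAAAB/gAADgAAAAP8AAAMAAAAH/wAAAAAAAA//AAAAAAAAP/4AAAAAAAD//AAAAAAAA//4AAAAAAAP//AAAAAPgD//4AAAAD/A///AAAAAP////4AAAAB////+AAAAAEH///gAAAAAwP//4AAAAAHA///AAAAAAcH//4AAAAADAf//AAAAAAIB//4AAAAAAgH//AAAAAADAx/4AAAB/4MDH+AAA///84eeAAAH////z/AAAAf///w=="/>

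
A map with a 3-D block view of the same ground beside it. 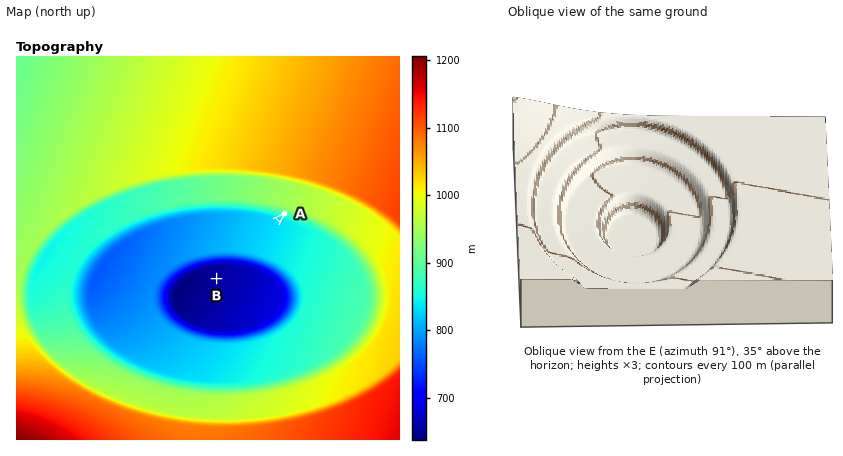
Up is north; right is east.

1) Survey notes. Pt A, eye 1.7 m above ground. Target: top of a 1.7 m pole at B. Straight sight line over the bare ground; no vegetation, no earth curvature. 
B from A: not visible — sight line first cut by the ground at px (268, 230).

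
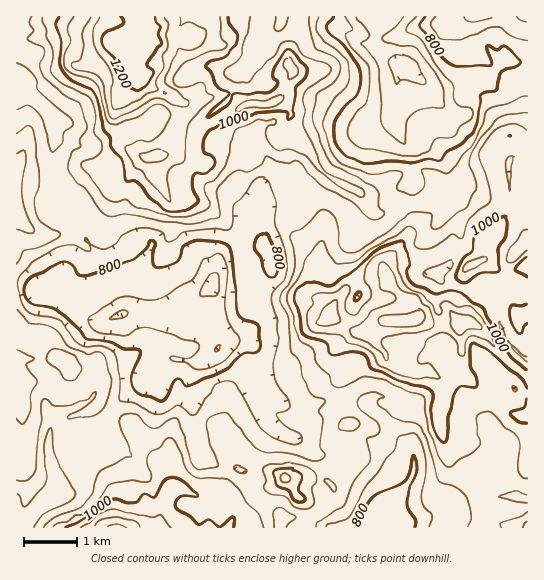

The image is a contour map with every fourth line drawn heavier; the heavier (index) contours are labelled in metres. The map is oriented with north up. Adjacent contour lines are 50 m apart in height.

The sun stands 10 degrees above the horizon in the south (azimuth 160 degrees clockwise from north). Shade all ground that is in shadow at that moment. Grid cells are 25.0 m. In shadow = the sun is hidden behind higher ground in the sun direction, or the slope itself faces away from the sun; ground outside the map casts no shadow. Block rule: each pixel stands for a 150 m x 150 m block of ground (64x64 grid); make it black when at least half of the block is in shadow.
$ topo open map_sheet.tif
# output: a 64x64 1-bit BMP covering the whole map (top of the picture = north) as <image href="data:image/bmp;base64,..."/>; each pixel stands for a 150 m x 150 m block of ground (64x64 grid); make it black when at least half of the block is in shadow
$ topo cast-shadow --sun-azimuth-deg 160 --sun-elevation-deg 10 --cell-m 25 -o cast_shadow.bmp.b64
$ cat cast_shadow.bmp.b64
<image width="64" height="64" href="data:image/bmp;base64,Qk0+AgAAAAAAAD4AAAAoAAAAQAAAAEAAAAABAAEAAAAAAAACAAATCwAAEwsAAAIAAAAAAAAA////AAAAAAA//AAAMAAAAD//AAAAAAAAP/8AAAAAAAAf/kAAAAAAHh/8QAAAAAAAD/3wAAAAAAAP+WPgAAAAAAP4A8H8AAAAAfADAfwAAAAB4AAB8AAAAAAAAAHwAAAAAAAAAeAAAAAAACADwAAAAAAAcAMA4AAAAAZwAgBgAAAAB3AAAAAQBgAGcAAAAAACAABgAAAAAAAAAAPAAAAAAAAAA+AAAAAAAAAD8AAAAAMGQAH4AAAABgfwAPgAAAAEB/4McAAAAAAB/AAAAAAAADn4AAAAMAAAf8AAAAB/wYB8AAAADn/jwHgAAAABPw/AcAAAAO+4/4AAAAAA/8D+AAAAAAD/wO4AAAAAAPPwjwQAAAAA4fwDxwAAAADA/jnDAAAAAIB/PYMAAAAAAH+dAAAAAAAAf44AAAAAAAB/xsAAAAAAAD+DwAAAAAAAAAHgAAAAAAAAAMAAAAAAAAAAAAAAAAAAeAAAAAAAAAD+BAAAAAAAAf/8AAGAAAAB//mAgcPAAAH//8AAA8AAAP/n8AOHwAAAB8P8AADgAAADA/4AAAAAAAAD/oAAAGAAAAP+wAAAPwAAAP4AABwfgAAA/AAAPj+AAAD4AAAGPwAAAHAAAAAfgAAAABQAAAPfAAAABgAAAe8AAAAEAAABwwAAAAAAAAHCAAAAAAAAAMADgAADwAAAgAP4AQ=="/>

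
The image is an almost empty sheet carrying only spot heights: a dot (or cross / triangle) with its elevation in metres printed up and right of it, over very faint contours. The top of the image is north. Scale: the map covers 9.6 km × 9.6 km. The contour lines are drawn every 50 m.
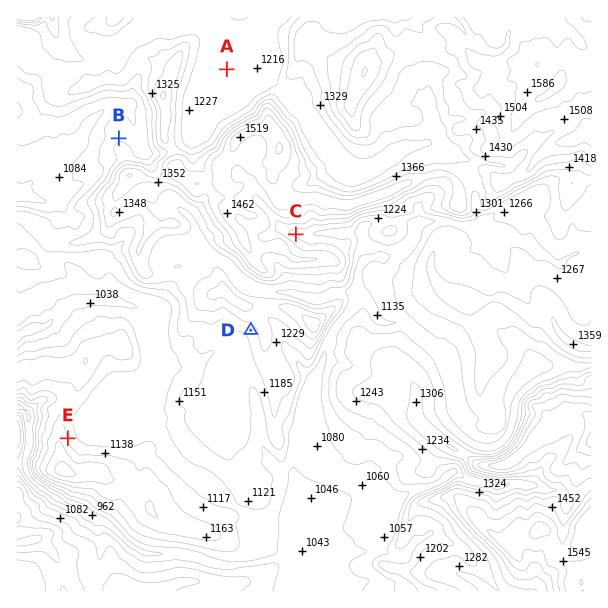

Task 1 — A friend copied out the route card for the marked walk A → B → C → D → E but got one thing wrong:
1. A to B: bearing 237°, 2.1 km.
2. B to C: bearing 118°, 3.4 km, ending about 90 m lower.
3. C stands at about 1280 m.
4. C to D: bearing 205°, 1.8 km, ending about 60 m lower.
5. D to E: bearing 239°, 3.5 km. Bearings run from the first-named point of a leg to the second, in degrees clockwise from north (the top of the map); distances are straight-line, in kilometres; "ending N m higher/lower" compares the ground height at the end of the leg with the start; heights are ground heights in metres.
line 2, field sense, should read higher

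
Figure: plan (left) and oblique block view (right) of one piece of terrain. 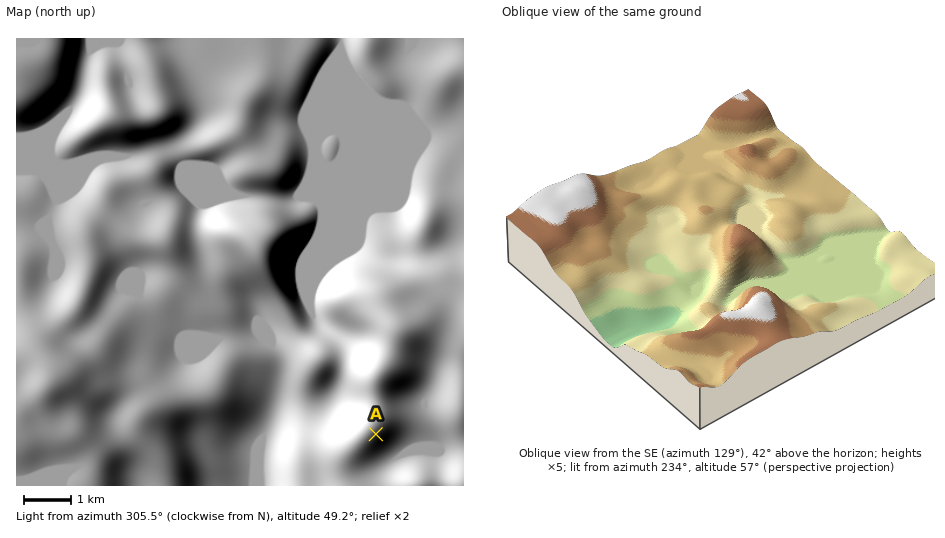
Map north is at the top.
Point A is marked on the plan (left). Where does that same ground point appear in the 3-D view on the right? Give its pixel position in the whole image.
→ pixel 690 339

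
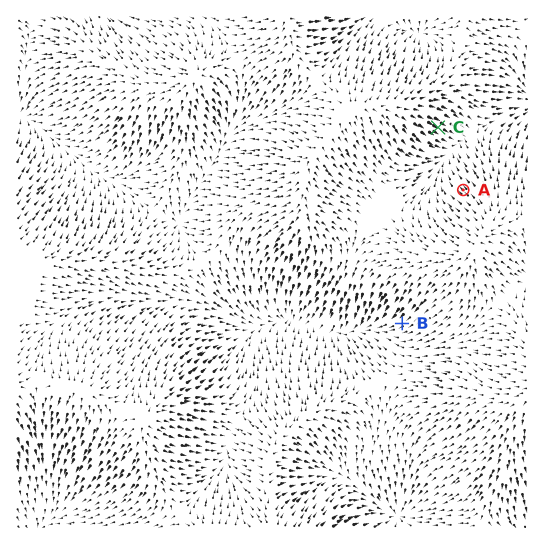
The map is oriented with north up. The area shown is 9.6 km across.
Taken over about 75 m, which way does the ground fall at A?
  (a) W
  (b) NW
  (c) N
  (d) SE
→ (b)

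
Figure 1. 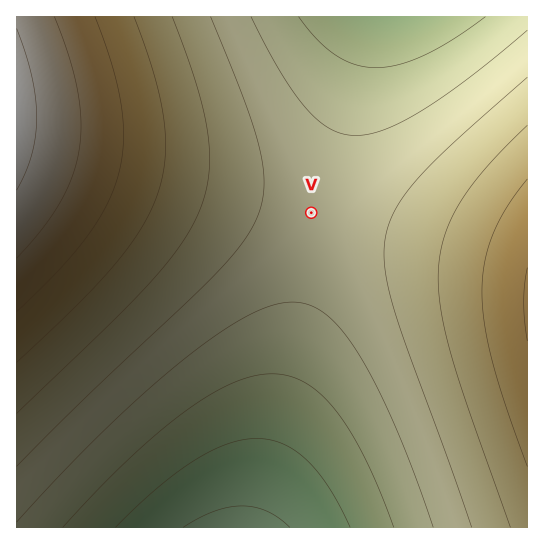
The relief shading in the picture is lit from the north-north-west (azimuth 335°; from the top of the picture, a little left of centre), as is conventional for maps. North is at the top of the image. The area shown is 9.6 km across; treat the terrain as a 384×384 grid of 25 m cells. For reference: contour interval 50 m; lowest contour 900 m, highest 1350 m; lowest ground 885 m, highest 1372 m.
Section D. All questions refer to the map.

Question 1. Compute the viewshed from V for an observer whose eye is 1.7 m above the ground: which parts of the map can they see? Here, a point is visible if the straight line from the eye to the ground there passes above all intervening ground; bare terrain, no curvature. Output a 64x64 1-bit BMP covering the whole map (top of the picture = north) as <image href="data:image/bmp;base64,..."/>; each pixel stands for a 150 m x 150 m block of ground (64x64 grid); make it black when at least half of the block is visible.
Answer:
<image width="64" height="64" href="data:image/bmp;base64,Qk0+AgAAAAAAAD4AAAAoAAAAQAAAAEAAAAABAAEAAAAAAAACAAATCwAAEwsAAAIAAAAAAAAA////AAAAAAAAAAAAAAA//wAAAAAAAD//AAAAAAAAf/8AAAAAAAB//wAAAAAAAH//AAAAAAAAf/8AAAAAAAB//4AAAAAAAP//gAAAAAAA///AAAAAAAD//+AAAAAAAP//8AAAAAAB///4AAAAAAH///wAAAAAAf///gAAAAAD////AAAAAAP////AAAAAA////+AAAAAH////8AAAAAf////4AAAAB/////wAAAAP/////gAAAA//////AAAAD/////+AAAAf/////8AAAB//////8AAAH//////4AAA///////wAAD///////gAAf///////AAB////////AAH///////+AA////////8AD////////8Af////////4B/////////4P/////////5///////////////////////////////////////////////////////////////+P/////////wf////////+Af////////wA/////////AB////////4AD////////gAD///////8AAH///////wAAP//////+AAAf//////4AAA///////AAAB//////8AAAD//////gAAAH/////+AAAAP/////wAAAAf/////AAAAA/f///4AAAAB8f///gAAAADw///8AAAAAHA///wAAAAAMB///AAAAAAw=="/>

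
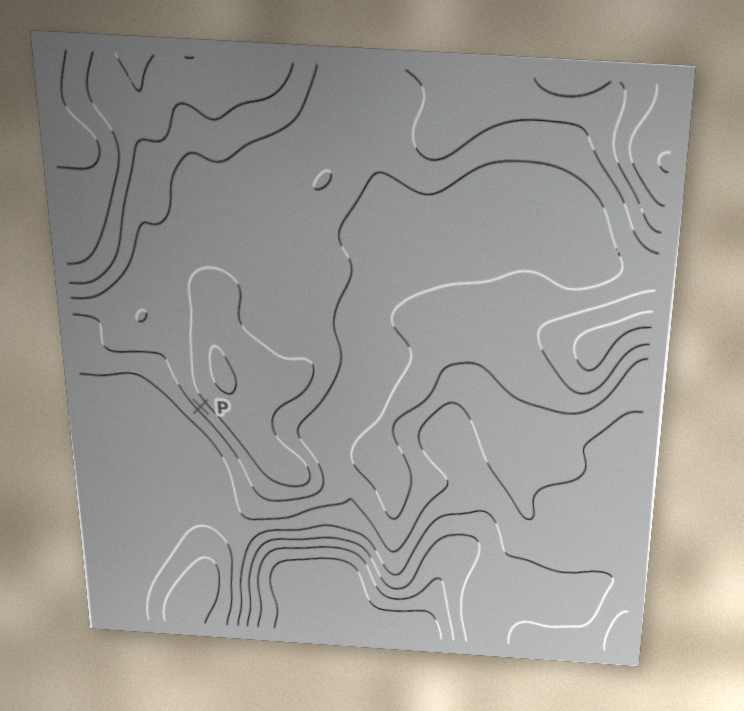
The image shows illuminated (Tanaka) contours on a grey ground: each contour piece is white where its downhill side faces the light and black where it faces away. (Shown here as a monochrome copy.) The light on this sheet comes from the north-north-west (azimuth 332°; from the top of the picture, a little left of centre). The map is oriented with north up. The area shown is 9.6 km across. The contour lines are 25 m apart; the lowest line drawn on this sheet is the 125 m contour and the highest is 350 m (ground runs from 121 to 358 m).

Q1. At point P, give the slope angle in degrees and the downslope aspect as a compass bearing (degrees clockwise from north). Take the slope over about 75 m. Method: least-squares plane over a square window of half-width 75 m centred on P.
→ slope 7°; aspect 229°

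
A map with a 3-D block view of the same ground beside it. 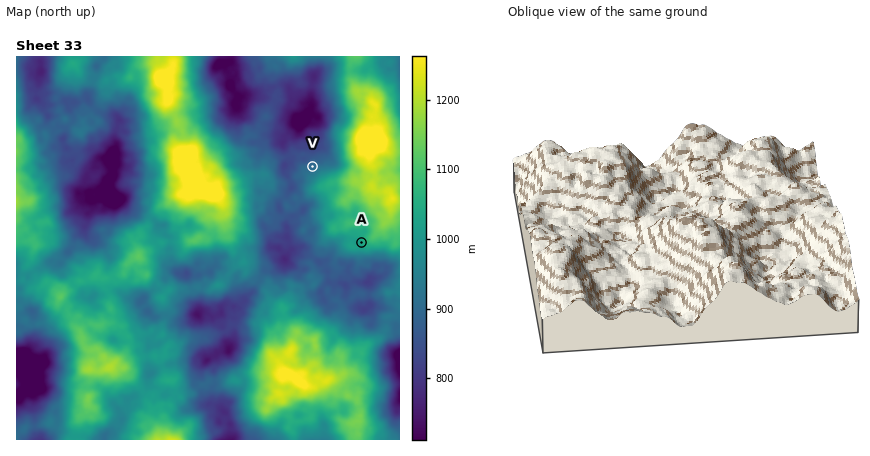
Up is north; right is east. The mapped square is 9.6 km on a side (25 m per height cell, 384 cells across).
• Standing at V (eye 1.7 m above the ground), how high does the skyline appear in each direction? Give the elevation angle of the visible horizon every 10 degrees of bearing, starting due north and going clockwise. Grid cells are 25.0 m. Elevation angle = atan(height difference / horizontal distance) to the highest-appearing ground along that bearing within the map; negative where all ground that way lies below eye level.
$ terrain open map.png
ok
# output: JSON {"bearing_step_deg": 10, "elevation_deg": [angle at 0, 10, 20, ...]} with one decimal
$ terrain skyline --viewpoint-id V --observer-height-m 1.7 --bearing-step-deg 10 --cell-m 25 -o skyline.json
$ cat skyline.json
{"bearing_step_deg": 10, "elevation_deg": [0.7, 1.1, 4.2, 7.4, 8.5, 12.1, 15.9, 16.4, 15.4, 13.5, 14.2, 14.6, 14.0, 15.3, 15.6, 15.5, 14.8, 12.5, 9.4, 7.8, 6.4, 4.8, 3.4, 4.3, 6.6, 8.3, 8.6, 7.3, 6.7, 4.2, 5.5, 3.7, -1.4, -0.9, 0.4, 2.0]}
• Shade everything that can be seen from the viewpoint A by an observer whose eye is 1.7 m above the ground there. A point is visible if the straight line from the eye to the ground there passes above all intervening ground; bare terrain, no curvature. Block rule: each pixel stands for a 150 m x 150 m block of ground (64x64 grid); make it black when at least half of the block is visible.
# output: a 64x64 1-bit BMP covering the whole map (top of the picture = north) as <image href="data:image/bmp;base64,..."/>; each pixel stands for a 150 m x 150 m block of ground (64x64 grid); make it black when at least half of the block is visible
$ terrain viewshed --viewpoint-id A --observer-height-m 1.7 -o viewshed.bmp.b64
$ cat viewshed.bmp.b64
<image width="64" height="64" href="data:image/bmp;base64,Qk0+AgAAAAAAAD4AAAAoAAAAQAAAAEAAAAABAAEAAAAAAAACAAATCwAAEwsAAAIAAAAAAAAA////AAAAAAAAAAHgAAAAAwAAAcAAAAAAAAAFgAAAAAAABgeAAAAAAAAGAAAAAAAAAA4AAAAAAAAACAAAAAAAAAAIAAAAAAAAAAAAAAAAAAAAAAgAAAGAEAAAGGAAAvxgAAC44AAHv+AAAPjwAAK7wAAB+LAAAnGAAAP8cAAyP0AAD7xwADY/4AAeGHgAMj/wAB48+AAh//gAIz/wACP/4AAv/uAAH//AACPwYAAP/4AAAMBgAAf/AAHBwMAAD/4AAcDAwAA/7AAAgYBgAD+AAAAAAHAgAAAAAAADADAAAAAAAAMAAgAAAAAABwACAAAAAAAHAAMAAAAAAA4AAwAAAAAADggPAAAAAAAABw8AAMAAAAACH4AB4AAAAAAfgAeAAAAAAB+AAcAAAAAAPwAAAAAAAAAeAAAwAAAAADwAADAAAAAAPAAAYAAAAAB4AABgAAAAAHAAAEAAAAAAcAAAAAAAAAAgAAAAAAAAAgAAAAAAAAACwAAAAAAAAAYAAAAAAAAABgAAAAAAAAAGAAAAAAAAAAAAAAAAAAAAAAAAAAAAAAAAAAAAAAAAAAAAAAAAAAAAAAAAAAAAAAAAAAAAAAAAAAAAAAAAAAAAAAAAAAAAAAAAAAAAAAAAAAAAAAAAAAAAAAAAAAAAAAAAAAAAAAAAAAAAAAAAAAAAAAAAAAAAAAAAAAAAAA=="/>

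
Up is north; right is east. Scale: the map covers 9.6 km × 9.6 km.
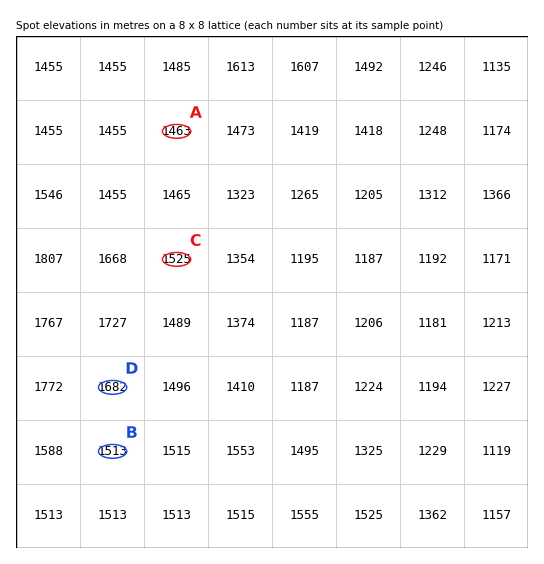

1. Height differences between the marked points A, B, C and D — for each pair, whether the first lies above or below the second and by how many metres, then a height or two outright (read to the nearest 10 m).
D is above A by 220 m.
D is above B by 170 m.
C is below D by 150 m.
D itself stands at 1680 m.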